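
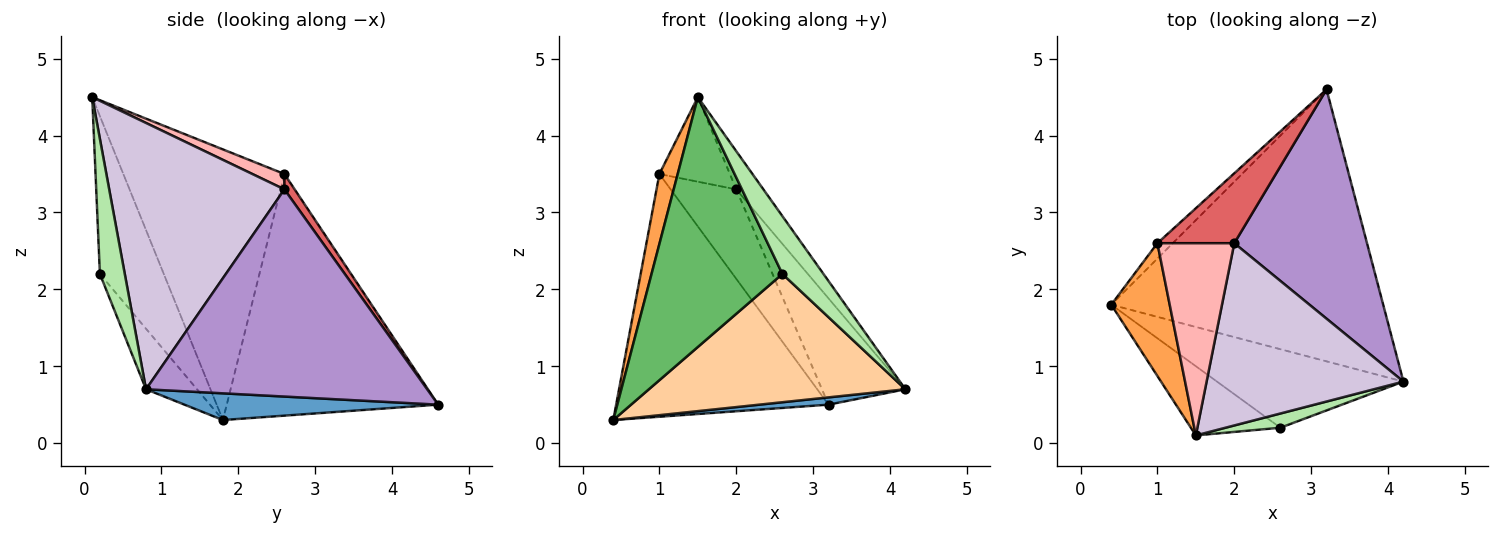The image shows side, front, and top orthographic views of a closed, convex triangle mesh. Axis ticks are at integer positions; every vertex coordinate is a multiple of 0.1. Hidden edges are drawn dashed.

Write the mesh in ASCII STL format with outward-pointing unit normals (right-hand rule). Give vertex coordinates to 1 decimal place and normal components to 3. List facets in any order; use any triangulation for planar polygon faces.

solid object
 facet normal 0.098 -0.027 -0.995
  outer loop
   vertex 3.2 4.6 0.5
   vertex 4.2 0.8 0.7
   vertex 0.4 1.8 0.3
  endloop
 endfacet
 facet normal -0.705 0.708 -0.045
  outer loop
   vertex 1.0 2.6 3.5
   vertex 3.2 4.6 0.5
   vertex 0.4 1.8 0.3
  endloop
 endfacet
 facet normal -0.972 -0.110 0.210
  outer loop
   vertex 1.0 2.6 3.5
   vertex 0.4 1.8 0.3
   vertex 1.5 0.1 4.5
  endloop
 endfacet
 facet normal -0.167 -0.841 -0.515
  outer loop
   vertex 2.6 0.2 2.2
   vertex 0.4 1.8 0.3
   vertex 4.2 0.8 0.7
  endloop
 endfacet
 facet normal -0.426 -0.872 -0.241
  outer loop
   vertex 2.6 0.2 2.2
   vertex 1.5 0.1 4.5
   vertex 0.4 1.8 0.3
  endloop
 endfacet
 facet normal 0.507 -0.837 0.206
  outer loop
   vertex 2.6 0.2 2.2
   vertex 4.2 0.8 0.7
   vertex 1.5 0.1 4.5
  endloop
 endfacet
 facet normal 0.122 0.782 0.611
  outer loop
   vertex 2.0 2.6 3.3
   vertex 3.2 4.6 0.5
   vertex 1.0 2.6 3.5
  endloop
 endfacet
 facet normal 0.180 0.396 0.900
  outer loop
   vertex 2.0 2.6 3.3
   vertex 1.0 2.6 3.5
   vertex 1.5 0.1 4.5
  endloop
 endfacet
 facet normal 0.817 0.243 0.523
  outer loop
   vertex 2.0 2.6 3.3
   vertex 4.2 0.8 0.7
   vertex 3.2 4.6 0.5
  endloop
 endfacet
 facet normal 0.798 0.123 0.590
  outer loop
   vertex 2.0 2.6 3.3
   vertex 1.5 0.1 4.5
   vertex 4.2 0.8 0.7
  endloop
 endfacet
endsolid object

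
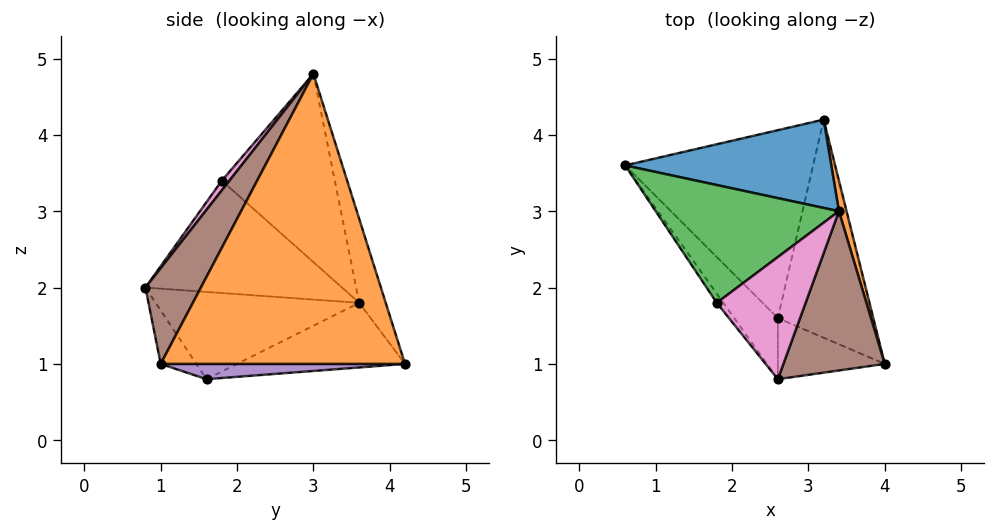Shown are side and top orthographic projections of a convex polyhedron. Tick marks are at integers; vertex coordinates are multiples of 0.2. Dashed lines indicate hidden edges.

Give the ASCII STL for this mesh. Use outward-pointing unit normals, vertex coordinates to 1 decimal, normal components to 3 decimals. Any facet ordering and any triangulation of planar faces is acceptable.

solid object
 facet normal -0.124 0.944 0.305
  outer loop
   vertex 3.4 3.0 4.8
   vertex 3.2 4.2 1.0
   vertex 0.6 3.6 1.8
  endloop
 endfacet
 facet normal 0.970 0.242 0.026
  outer loop
   vertex 3.4 3.0 4.8
   vertex 4.0 1.0 1.0
   vertex 3.2 4.2 1.0
  endloop
 endfacet
 facet normal -0.710 0.141 0.690
  outer loop
   vertex 1.8 1.8 3.4
   vertex 3.4 3.0 4.8
   vertex 0.6 3.6 1.8
  endloop
 endfacet
 facet normal -0.322 0.146 -0.936
  outer loop
   vertex 2.6 1.6 0.8
   vertex 0.6 3.6 1.8
   vertex 3.2 4.2 1.0
  endloop
 endfacet
 facet normal 0.158 0.039 -0.987
  outer loop
   vertex 2.6 1.6 0.8
   vertex 3.2 4.2 1.0
   vertex 4.0 1.0 1.0
  endloop
 endfacet
 facet normal 0.445 -0.761 0.471
  outer loop
   vertex 2.6 0.8 2.0
   vertex 4.0 1.0 1.0
   vertex 3.4 3.0 4.8
  endloop
 endfacet
 facet normal 0.066 -0.794 0.605
  outer loop
   vertex 2.6 0.8 2.0
   vertex 3.4 3.0 4.8
   vertex 1.8 1.8 3.4
  endloop
 endfacet
 facet normal -0.267 -0.802 -0.535
  outer loop
   vertex 2.6 0.8 2.0
   vertex 2.6 1.6 0.8
   vertex 4.0 1.0 1.0
  endloop
 endfacet
 facet normal -0.811 -0.583 -0.047
  outer loop
   vertex 2.6 0.8 2.0
   vertex 1.8 1.8 3.4
   vertex 0.6 3.6 1.8
  endloop
 endfacet
 facet normal -0.743 -0.557 -0.371
  outer loop
   vertex 2.6 0.8 2.0
   vertex 0.6 3.6 1.8
   vertex 2.6 1.6 0.8
  endloop
 endfacet
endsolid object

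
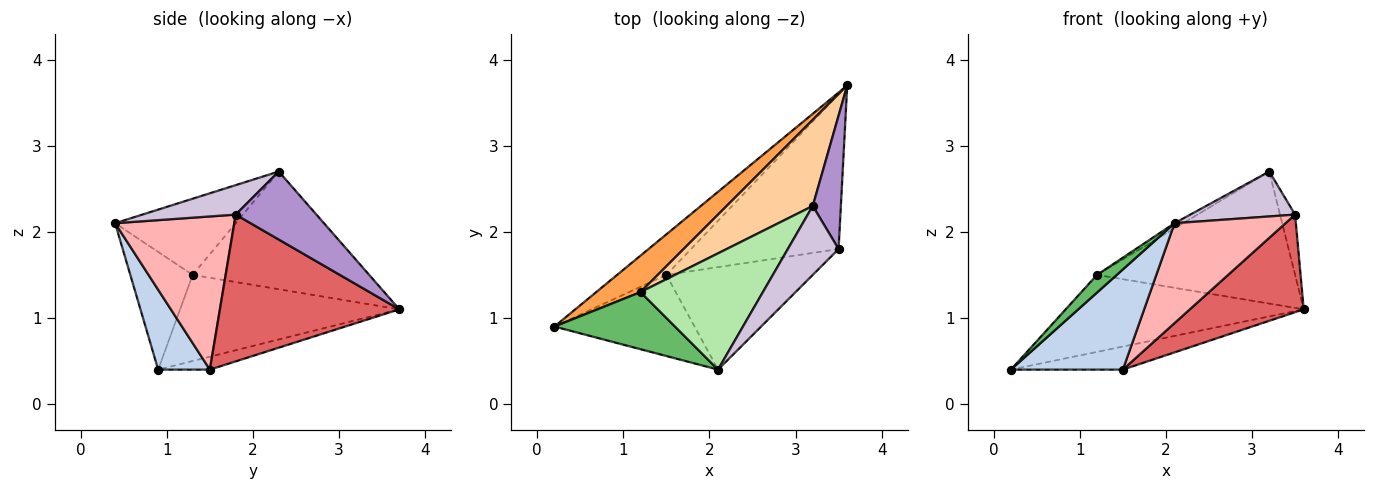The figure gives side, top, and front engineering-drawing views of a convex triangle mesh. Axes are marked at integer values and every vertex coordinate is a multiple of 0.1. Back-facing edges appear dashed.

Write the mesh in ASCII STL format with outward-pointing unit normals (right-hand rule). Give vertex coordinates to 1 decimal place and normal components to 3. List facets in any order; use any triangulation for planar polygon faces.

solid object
 facet normal -0.222 0.482 -0.847
  outer loop
   vertex 1.5 1.5 0.4
   vertex 0.2 0.9 0.4
   vertex 3.6 3.7 1.1
  endloop
 endfacet
 facet normal 0.338 -0.731 -0.592
  outer loop
   vertex 1.5 1.5 0.4
   vertex 2.1 0.4 2.1
   vertex 0.2 0.9 0.4
  endloop
 endfacet
 facet normal -0.640 0.695 0.329
  outer loop
   vertex 1.2 1.3 1.5
   vertex 3.6 3.7 1.1
   vertex 0.2 0.9 0.4
  endloop
 endfacet
 facet normal -0.598 0.671 0.438
  outer loop
   vertex 1.2 1.3 1.5
   vertex 3.2 2.3 2.7
   vertex 3.6 3.7 1.1
  endloop
 endfacet
 facet normal -0.682 -0.216 0.699
  outer loop
   vertex 1.2 1.3 1.5
   vertex 0.2 0.9 0.4
   vertex 2.1 0.4 2.1
  endloop
 endfacet
 facet normal -0.528 0.038 0.848
  outer loop
   vertex 1.2 1.3 1.5
   vertex 2.1 0.4 2.1
   vertex 3.2 2.3 2.7
  endloop
 endfacet
 facet normal 0.644 -0.409 -0.647
  outer loop
   vertex 3.5 1.8 2.2
   vertex 1.5 1.5 0.4
   vertex 3.6 3.7 1.1
  endloop
 endfacet
 facet normal 0.600 -0.559 -0.573
  outer loop
   vertex 3.5 1.8 2.2
   vertex 2.1 0.4 2.1
   vertex 1.5 1.5 0.4
  endloop
 endfacet
 facet normal 0.911 0.170 0.376
  outer loop
   vertex 3.5 1.8 2.2
   vertex 3.6 3.7 1.1
   vertex 3.2 2.3 2.7
  endloop
 endfacet
 facet normal 0.437 -0.491 0.753
  outer loop
   vertex 3.5 1.8 2.2
   vertex 3.2 2.3 2.7
   vertex 2.1 0.4 2.1
  endloop
 endfacet
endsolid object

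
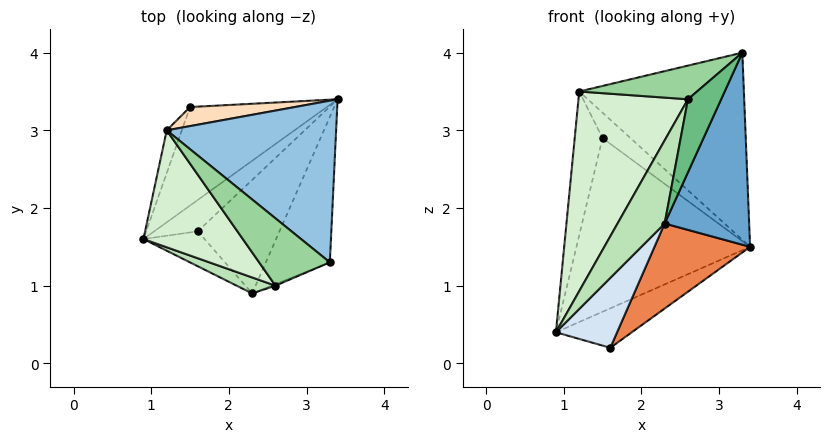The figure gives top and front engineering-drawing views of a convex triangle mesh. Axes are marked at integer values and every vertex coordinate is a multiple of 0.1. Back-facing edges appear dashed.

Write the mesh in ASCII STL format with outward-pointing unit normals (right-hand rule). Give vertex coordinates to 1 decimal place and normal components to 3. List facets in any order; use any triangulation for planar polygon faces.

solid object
 facet normal 0.855 -0.414 -0.313
  outer loop
   vertex 2.3 0.9 1.8
   vertex 3.4 3.4 1.5
   vertex 3.3 1.3 4.0
  endloop
 endfacet
 facet normal 0.416 0.688 0.595
  outer loop
   vertex 1.2 3.0 3.5
   vertex 3.3 1.3 4.0
   vertex 3.4 3.4 1.5
  endloop
 endfacet
 facet normal -0.278 0.752 -0.598
  outer loop
   vertex 1.6 1.7 0.2
   vertex 0.9 1.6 0.4
   vertex 3.4 3.4 1.5
  endloop
 endfacet
 facet normal 0.000 -0.894 -0.447
  outer loop
   vertex 1.6 1.7 0.2
   vertex 2.3 0.9 1.8
   vertex 0.9 1.6 0.4
  endloop
 endfacet
 facet normal 0.753 -0.395 -0.527
  outer loop
   vertex 1.6 1.7 0.2
   vertex 3.4 3.4 1.5
   vertex 2.3 0.9 1.8
  endloop
 endfacet
 facet normal -0.379 0.805 -0.457
  outer loop
   vertex 1.5 3.3 2.9
   vertex 3.4 3.4 1.5
   vertex 0.9 1.6 0.4
  endloop
 endfacet
 facet normal -0.837 0.525 -0.156
  outer loop
   vertex 1.5 3.3 2.9
   vertex 0.9 1.6 0.4
   vertex 1.2 3.0 3.5
  endloop
 endfacet
 facet normal 0.371 0.743 0.557
  outer loop
   vertex 1.5 3.3 2.9
   vertex 1.2 3.0 3.5
   vertex 3.4 3.4 1.5
  endloop
 endfacet
 facet normal 0.408 -0.913 -0.019
  outer loop
   vertex 2.6 1.0 3.4
   vertex 2.3 0.9 1.8
   vertex 3.3 1.3 4.0
  endloop
 endfacet
 facet normal -0.498 -0.388 0.775
  outer loop
   vertex 2.6 1.0 3.4
   vertex 3.3 1.3 4.0
   vertex 1.2 3.0 3.5
  endloop
 endfacet
 facet normal -0.562 -0.812 0.156
  outer loop
   vertex 2.6 1.0 3.4
   vertex 0.9 1.6 0.4
   vertex 2.3 0.9 1.8
  endloop
 endfacet
 facet normal -0.767 -0.553 0.324
  outer loop
   vertex 2.6 1.0 3.4
   vertex 1.2 3.0 3.5
   vertex 0.9 1.6 0.4
  endloop
 endfacet
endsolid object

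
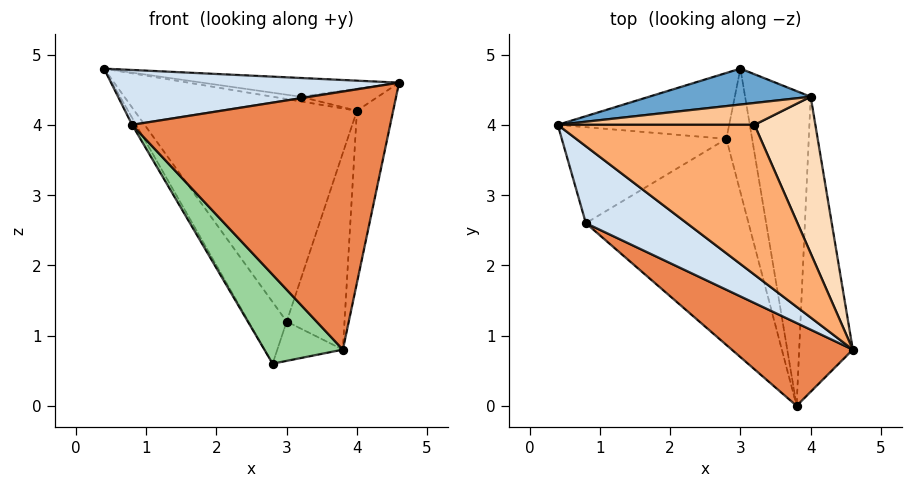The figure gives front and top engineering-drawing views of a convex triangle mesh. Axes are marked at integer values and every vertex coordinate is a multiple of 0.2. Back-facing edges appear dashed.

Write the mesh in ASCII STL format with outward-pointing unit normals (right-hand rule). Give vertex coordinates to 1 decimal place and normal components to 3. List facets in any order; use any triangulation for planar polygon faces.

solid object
 facet normal -0.083 0.984 0.159
  outer loop
   vertex 4.0 4.4 4.2
   vertex 3.0 4.8 1.2
   vertex 0.4 4.0 4.8
  endloop
 endfacet
 facet normal 0.964 0.135 -0.231
  outer loop
   vertex 4.0 4.4 4.2
   vertex 4.6 0.8 4.6
   vertex 3.8 0.0 0.8
  endloop
 endfacet
 facet normal 0.940 0.181 -0.289
  outer loop
   vertex 4.0 4.4 4.2
   vertex 3.8 0.0 0.8
   vertex 3.0 4.8 1.2
  endloop
 endfacet
 facet normal -0.374 -0.538 0.755
  outer loop
   vertex 0.8 2.6 4.0
   vertex 4.6 0.8 4.6
   vertex 0.4 4.0 4.8
  endloop
 endfacet
 facet normal -0.447 -0.852 0.273
  outer loop
   vertex 0.8 2.6 4.0
   vertex 3.8 0.0 0.8
   vertex 4.6 0.8 4.6
  endloop
 endfacet
 facet normal 0.140 0.123 0.982
  outer loop
   vertex 3.2 4.0 4.4
   vertex 0.4 4.0 4.8
   vertex 4.6 0.8 4.6
  endloop
 endfacet
 facet normal 0.138 0.208 0.968
  outer loop
   vertex 3.2 4.0 4.4
   vertex 4.0 4.4 4.2
   vertex 0.4 4.0 4.8
  endloop
 endfacet
 facet normal 0.175 0.137 0.975
  outer loop
   vertex 3.2 4.0 4.4
   vertex 4.6 0.8 4.6
   vertex 4.0 4.4 4.2
  endloop
 endfacet
 facet normal 0.802 0.181 -0.569
  outer loop
   vertex 2.8 3.8 0.6
   vertex 3.0 4.8 1.2
   vertex 3.8 0.0 0.8
  endloop
 endfacet
 facet normal -0.798 -0.239 -0.554
  outer loop
   vertex 2.8 3.8 0.6
   vertex 3.8 0.0 0.8
   vertex 0.8 2.6 4.0
  endloop
 endfacet
 facet normal -0.774 0.432 -0.463
  outer loop
   vertex 2.8 3.8 0.6
   vertex 0.4 4.0 4.8
   vertex 3.0 4.8 1.2
  endloop
 endfacet
 facet normal -0.867 0.036 -0.497
  outer loop
   vertex 2.8 3.8 0.6
   vertex 0.8 2.6 4.0
   vertex 0.4 4.0 4.8
  endloop
 endfacet
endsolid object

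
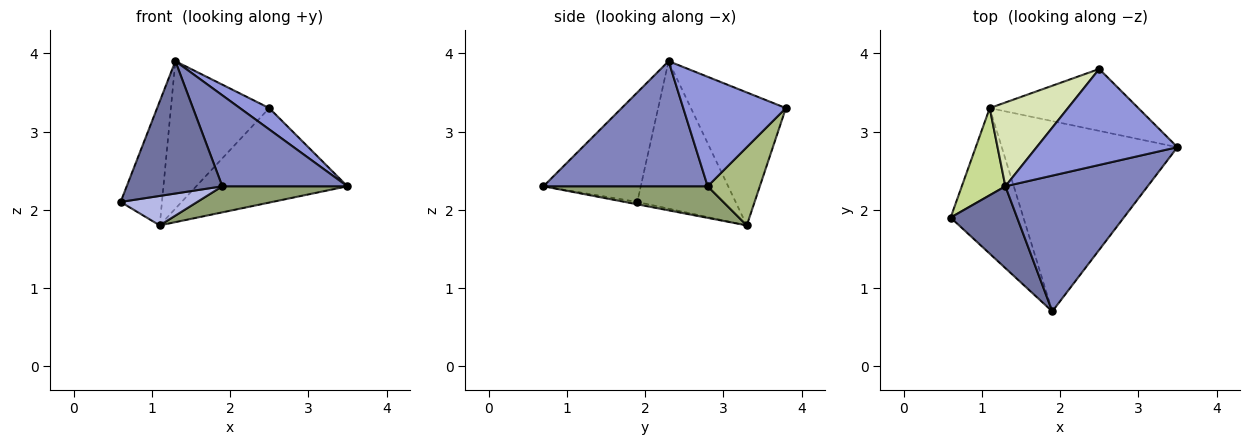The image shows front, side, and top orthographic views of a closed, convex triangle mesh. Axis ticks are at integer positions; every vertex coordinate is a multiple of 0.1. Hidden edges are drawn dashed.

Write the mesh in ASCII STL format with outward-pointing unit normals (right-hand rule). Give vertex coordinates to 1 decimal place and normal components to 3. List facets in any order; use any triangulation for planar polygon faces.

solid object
 facet normal -0.655 -0.643 0.397
  outer loop
   vertex 1.3 2.3 3.9
   vertex 0.6 1.9 2.1
   vertex 1.9 0.7 2.3
  endloop
 endfacet
 facet normal 0.590 -0.449 0.671
  outer loop
   vertex 1.3 2.3 3.9
   vertex 1.9 0.7 2.3
   vertex 3.5 2.8 2.3
  endloop
 endfacet
 facet normal 0.605 -0.173 0.777
  outer loop
   vertex 2.5 3.8 3.3
   vertex 1.3 2.3 3.9
   vertex 3.5 2.8 2.3
  endloop
 endfacet
 facet normal -0.032 -0.198 -0.980
  outer loop
   vertex 1.1 3.3 1.8
   vertex 1.9 0.7 2.3
   vertex 0.6 1.9 2.1
  endloop
 endfacet
 facet normal 0.175 -0.134 -0.975
  outer loop
   vertex 1.1 3.3 1.8
   vertex 3.5 2.8 2.3
   vertex 1.9 0.7 2.3
  endloop
 endfacet
 facet normal 0.277 0.804 -0.527
  outer loop
   vertex 1.1 3.3 1.8
   vertex 2.5 3.8 3.3
   vertex 3.5 2.8 2.3
  endloop
 endfacet
 facet normal -0.889 0.374 0.263
  outer loop
   vertex 1.1 3.3 1.8
   vertex 0.6 1.9 2.1
   vertex 1.3 2.3 3.9
  endloop
 endfacet
 facet normal -0.643 0.666 0.378
  outer loop
   vertex 1.1 3.3 1.8
   vertex 1.3 2.3 3.9
   vertex 2.5 3.8 3.3
  endloop
 endfacet
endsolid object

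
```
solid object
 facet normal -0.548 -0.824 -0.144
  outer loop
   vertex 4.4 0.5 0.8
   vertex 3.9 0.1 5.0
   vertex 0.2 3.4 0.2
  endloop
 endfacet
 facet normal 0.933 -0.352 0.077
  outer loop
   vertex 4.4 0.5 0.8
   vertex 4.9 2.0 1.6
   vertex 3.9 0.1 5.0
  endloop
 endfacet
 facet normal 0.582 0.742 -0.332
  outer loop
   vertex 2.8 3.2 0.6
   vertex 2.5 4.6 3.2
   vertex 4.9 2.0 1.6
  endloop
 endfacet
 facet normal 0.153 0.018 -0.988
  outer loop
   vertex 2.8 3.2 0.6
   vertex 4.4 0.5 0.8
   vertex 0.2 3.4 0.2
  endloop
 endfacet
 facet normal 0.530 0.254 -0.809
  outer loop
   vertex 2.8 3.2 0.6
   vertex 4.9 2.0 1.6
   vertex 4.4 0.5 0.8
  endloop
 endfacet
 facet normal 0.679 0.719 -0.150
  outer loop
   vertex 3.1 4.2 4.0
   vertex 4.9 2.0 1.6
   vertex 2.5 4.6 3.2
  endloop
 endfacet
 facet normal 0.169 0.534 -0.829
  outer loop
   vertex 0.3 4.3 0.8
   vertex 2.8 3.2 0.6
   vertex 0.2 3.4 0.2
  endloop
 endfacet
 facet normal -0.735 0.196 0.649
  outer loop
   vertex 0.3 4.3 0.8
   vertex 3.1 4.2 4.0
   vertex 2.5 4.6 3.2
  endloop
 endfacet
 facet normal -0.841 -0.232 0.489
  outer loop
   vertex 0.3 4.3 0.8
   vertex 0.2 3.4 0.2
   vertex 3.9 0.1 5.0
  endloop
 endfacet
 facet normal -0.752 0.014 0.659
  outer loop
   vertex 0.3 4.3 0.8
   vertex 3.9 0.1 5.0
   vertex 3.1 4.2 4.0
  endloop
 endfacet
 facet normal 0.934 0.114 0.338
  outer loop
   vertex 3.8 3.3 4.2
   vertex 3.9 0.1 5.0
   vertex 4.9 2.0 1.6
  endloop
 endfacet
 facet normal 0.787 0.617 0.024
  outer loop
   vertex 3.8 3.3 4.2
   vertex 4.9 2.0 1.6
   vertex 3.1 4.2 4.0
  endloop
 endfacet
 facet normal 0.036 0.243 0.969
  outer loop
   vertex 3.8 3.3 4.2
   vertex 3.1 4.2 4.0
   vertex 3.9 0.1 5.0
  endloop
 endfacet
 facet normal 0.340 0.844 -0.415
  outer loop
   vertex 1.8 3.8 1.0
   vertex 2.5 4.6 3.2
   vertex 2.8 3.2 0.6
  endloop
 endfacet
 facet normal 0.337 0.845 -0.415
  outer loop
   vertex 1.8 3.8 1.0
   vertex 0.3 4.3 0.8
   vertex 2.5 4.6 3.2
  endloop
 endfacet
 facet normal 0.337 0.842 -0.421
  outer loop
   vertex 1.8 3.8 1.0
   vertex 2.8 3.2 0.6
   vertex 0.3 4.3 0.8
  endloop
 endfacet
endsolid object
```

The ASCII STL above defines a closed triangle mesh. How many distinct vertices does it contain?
10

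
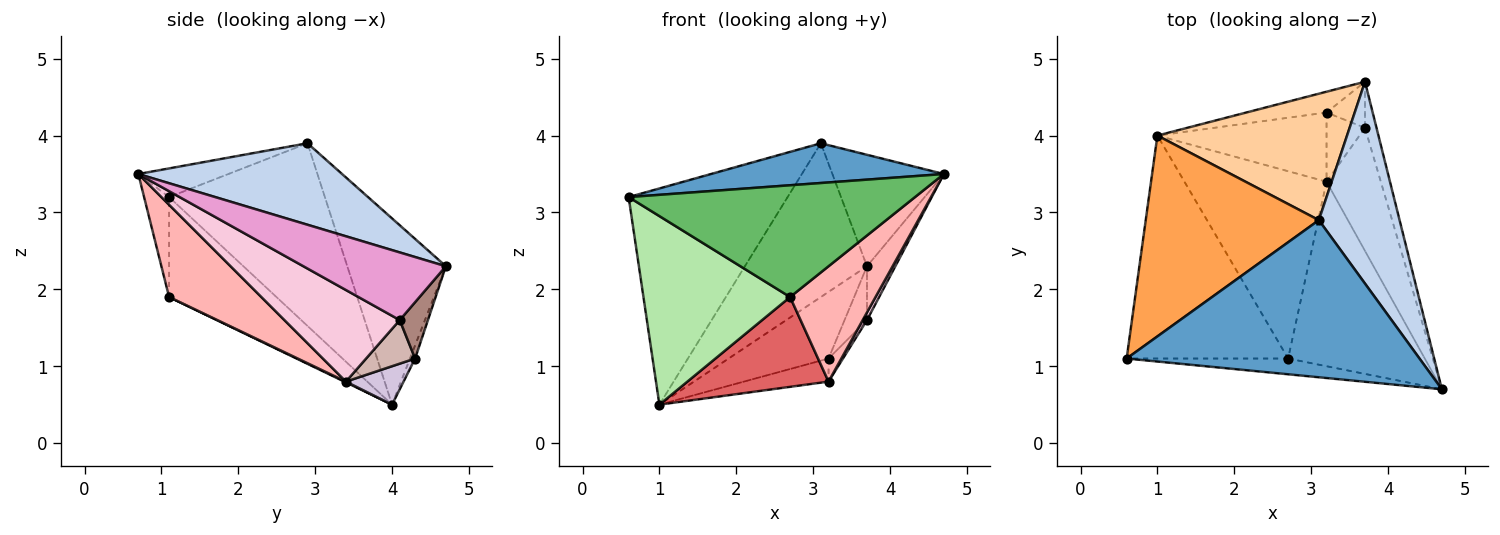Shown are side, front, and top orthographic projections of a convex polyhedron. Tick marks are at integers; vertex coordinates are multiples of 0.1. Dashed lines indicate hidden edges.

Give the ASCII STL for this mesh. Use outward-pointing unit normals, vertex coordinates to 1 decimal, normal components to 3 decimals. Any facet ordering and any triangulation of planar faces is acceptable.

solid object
 facet normal -0.094 -0.244 0.965
  outer loop
   vertex 3.1 2.9 3.9
   vertex 0.6 1.1 3.2
   vertex 4.7 0.7 3.5
  endloop
 endfacet
 facet normal 0.662 0.362 0.656
  outer loop
   vertex 3.1 2.9 3.9
   vertex 4.7 0.7 3.5
   vertex 3.7 4.7 2.3
  endloop
 endfacet
 facet normal -0.583 0.595 0.553
  outer loop
   vertex 3.1 2.9 3.9
   vertex 1.0 4.0 0.5
   vertex 0.6 1.1 3.2
  endloop
 endfacet
 facet normal -0.529 0.655 0.539
  outer loop
   vertex 3.1 2.9 3.9
   vertex 3.7 4.7 2.3
   vertex 1.0 4.0 0.5
  endloop
 endfacet
 facet normal -0.086 -0.987 -0.139
  outer loop
   vertex 2.7 1.1 1.9
   vertex 4.7 0.7 3.5
   vertex 0.6 1.1 3.2
  endloop
 endfacet
 facet normal -0.427 -0.584 -0.690
  outer loop
   vertex 2.7 1.1 1.9
   vertex 0.6 1.1 3.2
   vertex 1.0 4.0 0.5
  endloop
 endfacet
 facet normal 0.005 -0.432 -0.902
  outer loop
   vertex 3.2 3.4 0.8
   vertex 2.7 1.1 1.9
   vertex 1.0 4.0 0.5
  endloop
 endfacet
 facet normal 0.497 -0.460 -0.736
  outer loop
   vertex 3.2 3.4 0.8
   vertex 4.7 0.7 3.5
   vertex 2.7 1.1 1.9
  endloop
 endfacet
 facet normal -0.049 0.953 -0.297
  outer loop
   vertex 3.2 4.3 1.1
   vertex 1.0 4.0 0.5
   vertex 3.7 4.7 2.3
  endloop
 endfacet
 facet normal 0.211 0.309 -0.927
  outer loop
   vertex 3.2 4.3 1.1
   vertex 3.2 3.4 0.8
   vertex 1.0 4.0 0.5
  endloop
 endfacet
 facet normal 0.690 0.549 -0.471
  outer loop
   vertex 3.7 4.1 1.6
   vertex 3.2 4.3 1.1
   vertex 3.7 4.7 2.3
  endloop
 endfacet
 facet normal 0.732 0.215 -0.646
  outer loop
   vertex 3.7 4.1 1.6
   vertex 3.2 3.4 0.8
   vertex 3.2 4.3 1.1
  endloop
 endfacet
 facet normal 0.967 0.192 -0.165
  outer loop
   vertex 3.7 4.1 1.6
   vertex 3.7 4.7 2.3
   vertex 4.7 0.7 3.5
  endloop
 endfacet
 facet normal 0.860 -0.032 -0.510
  outer loop
   vertex 3.7 4.1 1.6
   vertex 4.7 0.7 3.5
   vertex 3.2 3.4 0.8
  endloop
 endfacet
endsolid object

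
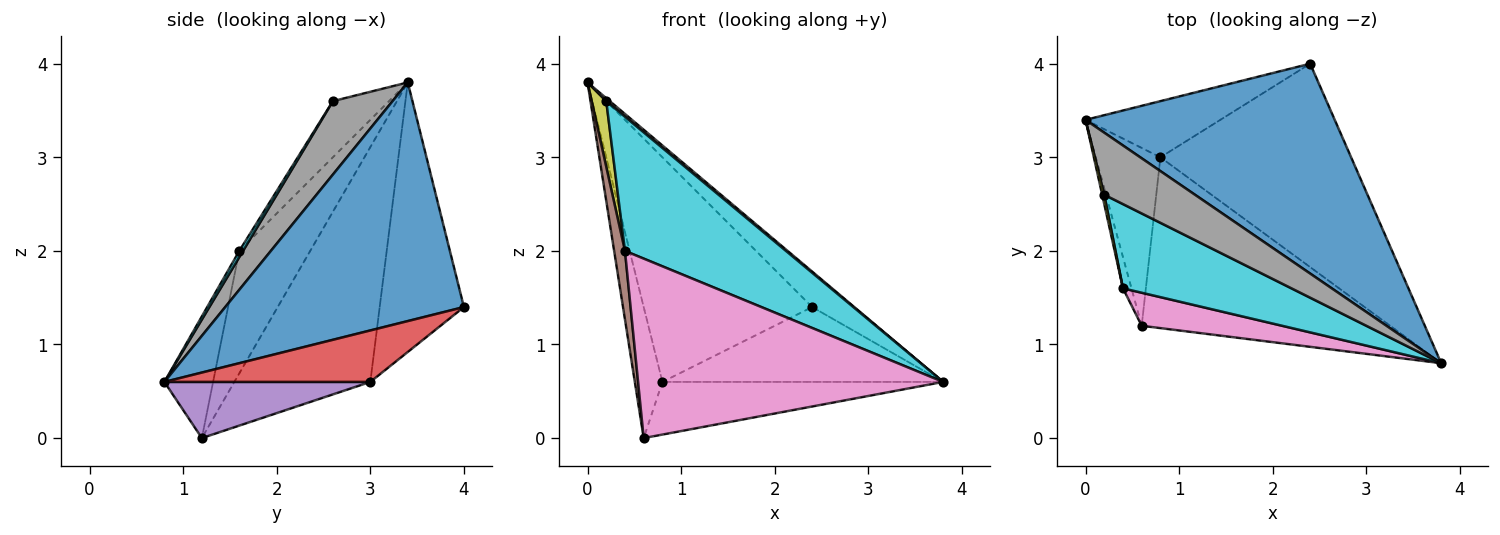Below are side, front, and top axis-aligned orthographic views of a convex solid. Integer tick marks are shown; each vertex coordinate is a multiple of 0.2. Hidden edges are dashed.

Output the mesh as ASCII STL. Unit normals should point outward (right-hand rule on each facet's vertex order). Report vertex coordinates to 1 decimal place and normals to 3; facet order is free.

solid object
 facet normal 0.687 0.121 0.717
  outer loop
   vertex 2.4 4.0 1.4
   vertex 0.0 3.4 3.8
   vertex 3.8 0.8 0.6
  endloop
 endfacet
 facet normal -0.436 0.873 -0.218
  outer loop
   vertex 0.8 3.0 0.6
   vertex 0.0 3.4 3.8
   vertex 2.4 4.0 1.4
  endloop
 endfacet
 facet normal -0.946 0.192 -0.261
  outer loop
   vertex 0.8 3.0 0.6
   vertex 0.6 1.2 0.0
   vertex 0.0 3.4 3.8
  endloop
 endfacet
 facet normal 0.246 0.335 -0.910
  outer loop
   vertex 0.8 3.0 0.6
   vertex 2.4 4.0 1.4
   vertex 3.8 0.8 0.6
  endloop
 endfacet
 facet normal 0.211 0.288 -0.934
  outer loop
   vertex 0.8 3.0 0.6
   vertex 3.8 0.8 0.6
   vertex 0.6 1.2 0.0
  endloop
 endfacet
 facet normal -0.986 -0.151 -0.068
  outer loop
   vertex 0.4 1.6 2.0
   vertex 0.0 3.4 3.8
   vertex 0.6 1.2 0.0
  endloop
 endfacet
 facet normal -0.155 -0.972 0.179
  outer loop
   vertex 0.4 1.6 2.0
   vertex 0.6 1.2 0.0
   vertex 3.8 0.8 0.6
  endloop
 endfacet
 facet normal 0.629 -0.037 0.777
  outer loop
   vertex 0.2 2.6 3.6
   vertex 3.8 0.8 0.6
   vertex 0.0 3.4 3.8
  endloop
 endfacet
 facet normal -0.967 -0.251 0.036
  outer loop
   vertex 0.2 2.6 3.6
   vertex 0.0 3.4 3.8
   vertex 0.4 1.6 2.0
  endloop
 endfacet
 facet normal 0.020 -0.847 0.532
  outer loop
   vertex 0.2 2.6 3.6
   vertex 0.4 1.6 2.0
   vertex 3.8 0.8 0.6
  endloop
 endfacet
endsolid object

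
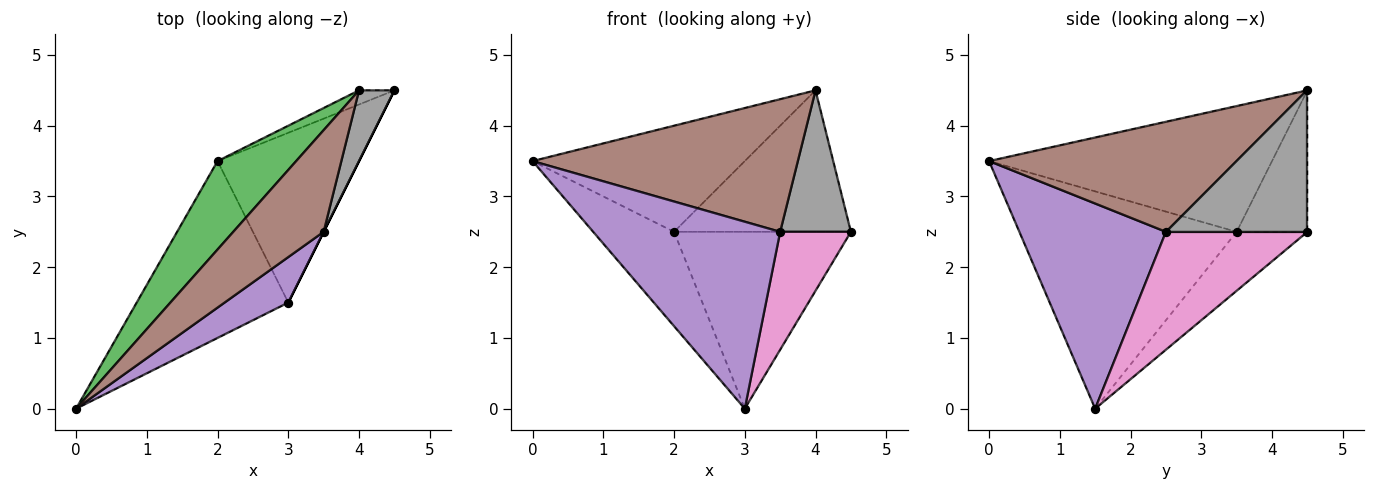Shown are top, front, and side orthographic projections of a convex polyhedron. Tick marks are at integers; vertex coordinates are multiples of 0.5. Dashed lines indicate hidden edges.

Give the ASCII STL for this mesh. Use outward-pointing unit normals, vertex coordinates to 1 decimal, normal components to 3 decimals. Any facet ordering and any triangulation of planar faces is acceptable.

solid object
 facet normal -0.784 0.292 -0.547
  outer loop
   vertex 2.0 3.5 2.5
   vertex 3.0 1.5 0.0
   vertex 0.0 0.0 3.5
  endloop
 endfacet
 facet normal -0.277 0.693 -0.665
  outer loop
   vertex 2.0 3.5 2.5
   vertex 4.5 4.5 2.5
   vertex 3.0 1.5 0.0
  endloop
 endfacet
 facet normal -0.716 0.537 0.447
  outer loop
   vertex 2.0 3.5 2.5
   vertex 0.0 0.0 3.5
   vertex 4.0 4.5 4.5
  endloop
 endfacet
 facet normal -0.370 0.925 -0.092
  outer loop
   vertex 2.0 3.5 2.5
   vertex 4.0 4.5 4.5
   vertex 4.5 4.5 2.5
  endloop
 endfacet
 facet normal 0.606 -0.773 0.188
  outer loop
   vertex 3.5 2.5 2.5
   vertex 0.0 0.0 3.5
   vertex 3.0 1.5 0.0
  endloop
 endfacet
 facet normal 0.595 -0.638 0.489
  outer loop
   vertex 3.5 2.5 2.5
   vertex 4.0 4.5 4.5
   vertex 0.0 0.0 3.5
  endloop
 endfacet
 facet normal 0.894 -0.447 0.000
  outer loop
   vertex 3.5 2.5 2.5
   vertex 3.0 1.5 0.0
   vertex 4.5 4.5 2.5
  endloop
 endfacet
 facet normal 0.873 -0.436 0.218
  outer loop
   vertex 3.5 2.5 2.5
   vertex 4.5 4.5 2.5
   vertex 4.0 4.5 4.5
  endloop
 endfacet
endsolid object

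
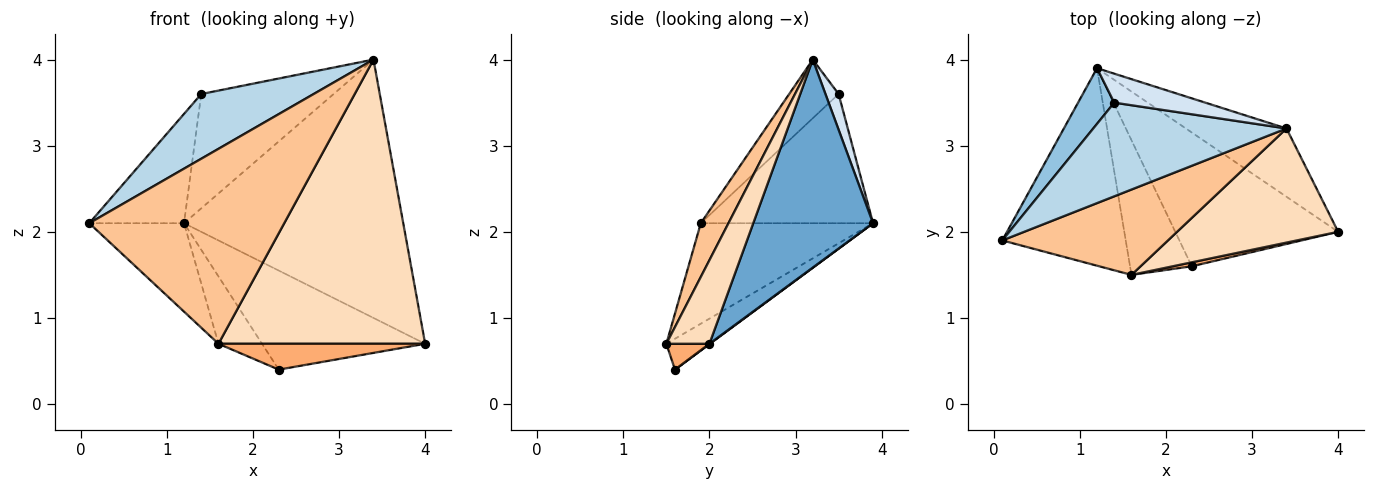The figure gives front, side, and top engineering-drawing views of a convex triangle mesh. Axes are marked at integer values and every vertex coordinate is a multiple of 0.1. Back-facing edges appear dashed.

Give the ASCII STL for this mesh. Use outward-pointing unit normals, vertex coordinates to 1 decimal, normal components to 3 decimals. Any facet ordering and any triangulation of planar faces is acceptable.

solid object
 facet normal 0.467 0.855 -0.226
  outer loop
   vertex 3.4 3.2 4.0
   vertex 4.0 2.0 0.7
   vertex 1.2 3.9 2.1
  endloop
 endfacet
 facet normal -0.851 0.468 0.238
  outer loop
   vertex 1.4 3.5 3.6
   vertex 1.2 3.9 2.1
   vertex 0.1 1.9 2.1
  endloop
 endfacet
 facet normal -0.242 -0.551 0.798
  outer loop
   vertex 1.4 3.5 3.6
   vertex 0.1 1.9 2.1
   vertex 3.4 3.2 4.0
  endloop
 endfacet
 facet normal 0.096 0.965 0.245
  outer loop
   vertex 1.4 3.5 3.6
   vertex 3.4 3.2 4.0
   vertex 1.2 3.9 2.1
  endloop
 endfacet
 facet normal 0.002 0.595 -0.804
  outer loop
   vertex 2.3 1.6 0.4
   vertex 1.2 3.9 2.1
   vertex 4.0 2.0 0.7
  endloop
 endfacet
 facet normal 0.202 -0.968 0.148
  outer loop
   vertex 1.6 1.5 0.7
   vertex 2.3 1.6 0.4
   vertex 4.0 2.0 0.7
  endloop
 endfacet
 facet normal 0.129 -0.908 0.398
  outer loop
   vertex 1.6 1.5 0.7
   vertex 3.4 3.2 4.0
   vertex 0.1 1.9 2.1
  endloop
 endfacet
 facet normal 0.190 -0.911 0.366
  outer loop
   vertex 1.6 1.5 0.7
   vertex 4.0 2.0 0.7
   vertex 3.4 3.2 4.0
  endloop
 endfacet
 facet normal -0.596 0.328 -0.733
  outer loop
   vertex 1.6 1.5 0.7
   vertex 0.1 1.9 2.1
   vertex 1.2 3.9 2.1
  endloop
 endfacet
 facet normal -0.408 0.408 -0.816
  outer loop
   vertex 1.6 1.5 0.7
   vertex 1.2 3.9 2.1
   vertex 2.3 1.6 0.4
  endloop
 endfacet
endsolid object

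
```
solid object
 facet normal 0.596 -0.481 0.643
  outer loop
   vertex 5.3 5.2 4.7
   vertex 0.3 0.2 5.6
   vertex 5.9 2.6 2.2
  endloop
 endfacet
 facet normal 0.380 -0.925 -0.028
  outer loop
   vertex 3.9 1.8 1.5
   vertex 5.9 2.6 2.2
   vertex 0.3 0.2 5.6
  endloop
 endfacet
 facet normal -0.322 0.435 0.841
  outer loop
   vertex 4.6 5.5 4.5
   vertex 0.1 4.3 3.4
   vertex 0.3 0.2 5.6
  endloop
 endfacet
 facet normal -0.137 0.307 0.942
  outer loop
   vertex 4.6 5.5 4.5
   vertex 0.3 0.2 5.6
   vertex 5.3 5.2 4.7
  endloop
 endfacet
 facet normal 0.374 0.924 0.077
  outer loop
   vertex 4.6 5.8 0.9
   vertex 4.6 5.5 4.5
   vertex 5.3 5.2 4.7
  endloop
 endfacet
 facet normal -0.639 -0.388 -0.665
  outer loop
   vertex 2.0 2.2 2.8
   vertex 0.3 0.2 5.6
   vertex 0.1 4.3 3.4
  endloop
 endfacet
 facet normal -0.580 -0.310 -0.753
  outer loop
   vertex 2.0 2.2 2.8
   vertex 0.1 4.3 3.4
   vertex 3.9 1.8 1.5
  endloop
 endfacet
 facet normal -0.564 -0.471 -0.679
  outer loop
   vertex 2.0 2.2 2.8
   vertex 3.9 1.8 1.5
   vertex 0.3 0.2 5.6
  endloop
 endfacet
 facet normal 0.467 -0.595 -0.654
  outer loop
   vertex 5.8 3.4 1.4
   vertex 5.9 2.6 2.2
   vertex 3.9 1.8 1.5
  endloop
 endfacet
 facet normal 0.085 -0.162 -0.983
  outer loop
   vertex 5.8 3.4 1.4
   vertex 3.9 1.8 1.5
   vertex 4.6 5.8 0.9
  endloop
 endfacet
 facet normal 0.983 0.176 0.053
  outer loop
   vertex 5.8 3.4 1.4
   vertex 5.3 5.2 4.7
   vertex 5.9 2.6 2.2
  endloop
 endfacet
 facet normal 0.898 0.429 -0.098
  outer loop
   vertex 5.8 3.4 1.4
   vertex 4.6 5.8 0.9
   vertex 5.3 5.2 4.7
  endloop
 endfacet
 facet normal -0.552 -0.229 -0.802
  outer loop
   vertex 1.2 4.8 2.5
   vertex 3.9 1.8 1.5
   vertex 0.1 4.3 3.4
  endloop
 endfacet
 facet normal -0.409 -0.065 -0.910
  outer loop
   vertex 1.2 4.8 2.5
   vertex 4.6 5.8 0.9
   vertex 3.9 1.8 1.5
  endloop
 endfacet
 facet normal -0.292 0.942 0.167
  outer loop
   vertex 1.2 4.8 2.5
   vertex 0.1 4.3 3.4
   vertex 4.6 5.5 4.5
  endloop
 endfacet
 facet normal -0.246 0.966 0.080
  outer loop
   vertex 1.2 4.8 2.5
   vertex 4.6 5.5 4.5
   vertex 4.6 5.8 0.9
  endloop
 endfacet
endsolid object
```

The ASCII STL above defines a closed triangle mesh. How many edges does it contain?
24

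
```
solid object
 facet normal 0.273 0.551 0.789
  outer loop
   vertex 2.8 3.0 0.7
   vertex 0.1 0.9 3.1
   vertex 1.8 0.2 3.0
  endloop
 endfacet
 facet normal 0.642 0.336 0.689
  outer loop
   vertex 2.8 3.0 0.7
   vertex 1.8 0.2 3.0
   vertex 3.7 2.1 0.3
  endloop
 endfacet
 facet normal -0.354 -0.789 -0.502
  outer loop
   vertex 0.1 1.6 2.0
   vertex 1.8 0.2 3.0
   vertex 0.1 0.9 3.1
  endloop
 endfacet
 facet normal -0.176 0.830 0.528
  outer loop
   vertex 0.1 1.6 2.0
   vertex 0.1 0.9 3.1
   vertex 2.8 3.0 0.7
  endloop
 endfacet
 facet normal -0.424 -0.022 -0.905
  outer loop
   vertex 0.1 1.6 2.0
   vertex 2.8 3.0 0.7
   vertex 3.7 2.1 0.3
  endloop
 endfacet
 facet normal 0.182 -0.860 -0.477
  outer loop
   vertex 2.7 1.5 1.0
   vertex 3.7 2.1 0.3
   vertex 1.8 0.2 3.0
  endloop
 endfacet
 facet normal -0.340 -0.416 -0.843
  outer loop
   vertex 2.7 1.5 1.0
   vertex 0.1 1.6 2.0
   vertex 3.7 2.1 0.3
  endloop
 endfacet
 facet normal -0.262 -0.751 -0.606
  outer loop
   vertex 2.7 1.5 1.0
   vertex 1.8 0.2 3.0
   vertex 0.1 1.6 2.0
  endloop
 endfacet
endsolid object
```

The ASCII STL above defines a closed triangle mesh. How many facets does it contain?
8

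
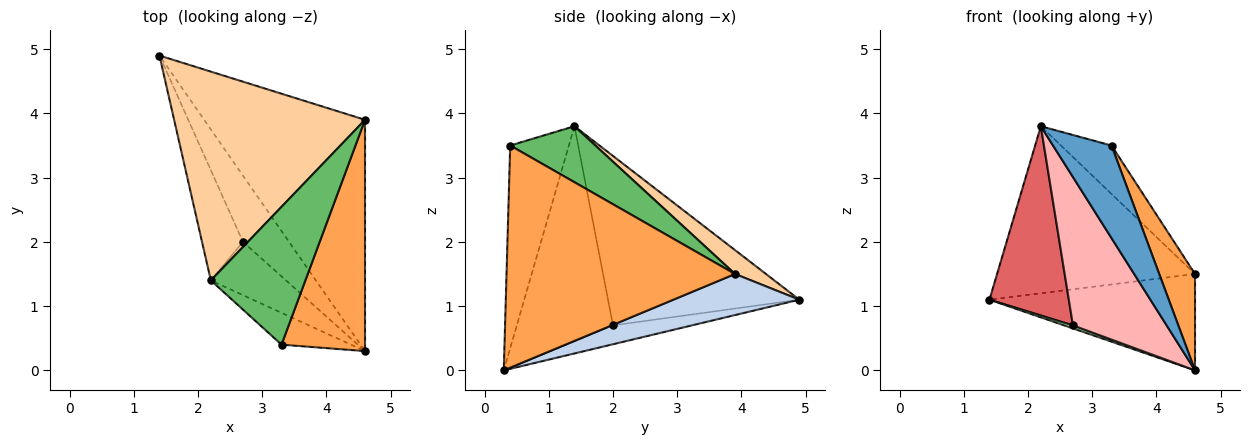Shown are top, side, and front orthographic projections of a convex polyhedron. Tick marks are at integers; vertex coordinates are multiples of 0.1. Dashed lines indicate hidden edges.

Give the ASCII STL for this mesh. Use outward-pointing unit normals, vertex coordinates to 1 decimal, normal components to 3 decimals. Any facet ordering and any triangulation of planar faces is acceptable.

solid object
 facet normal -0.688 -0.686 -0.236
  outer loop
   vertex 3.3 0.4 3.5
   vertex 2.2 1.4 3.8
   vertex 4.6 0.3 0.0
  endloop
 endfacet
 facet normal 0.229 0.374 -0.898
  outer loop
   vertex 4.6 3.9 1.5
   vertex 4.6 0.3 0.0
   vertex 1.4 4.9 1.1
  endloop
 endfacet
 facet normal 0.926 -0.145 0.348
  outer loop
   vertex 4.6 3.9 1.5
   vertex 3.3 0.4 3.5
   vertex 4.6 0.3 0.0
  endloop
 endfacet
 facet normal 0.097 0.622 0.777
  outer loop
   vertex 4.6 3.9 1.5
   vertex 1.4 4.9 1.1
   vertex 2.2 1.4 3.8
  endloop
 endfacet
 facet normal 0.488 0.289 0.824
  outer loop
   vertex 4.6 3.9 1.5
   vertex 2.2 1.4 3.8
   vertex 3.3 0.4 3.5
  endloop
 endfacet
 facet normal -0.378 -0.042 -0.925
  outer loop
   vertex 2.7 2.0 0.7
   vertex 1.4 4.9 1.1
   vertex 4.6 0.3 0.0
  endloop
 endfacet
 facet normal -0.901 -0.374 -0.218
  outer loop
   vertex 2.7 2.0 0.7
   vertex 2.2 1.4 3.8
   vertex 1.4 4.9 1.1
  endloop
 endfacet
 facet normal -0.695 -0.677 -0.243
  outer loop
   vertex 2.7 2.0 0.7
   vertex 4.6 0.3 0.0
   vertex 2.2 1.4 3.8
  endloop
 endfacet
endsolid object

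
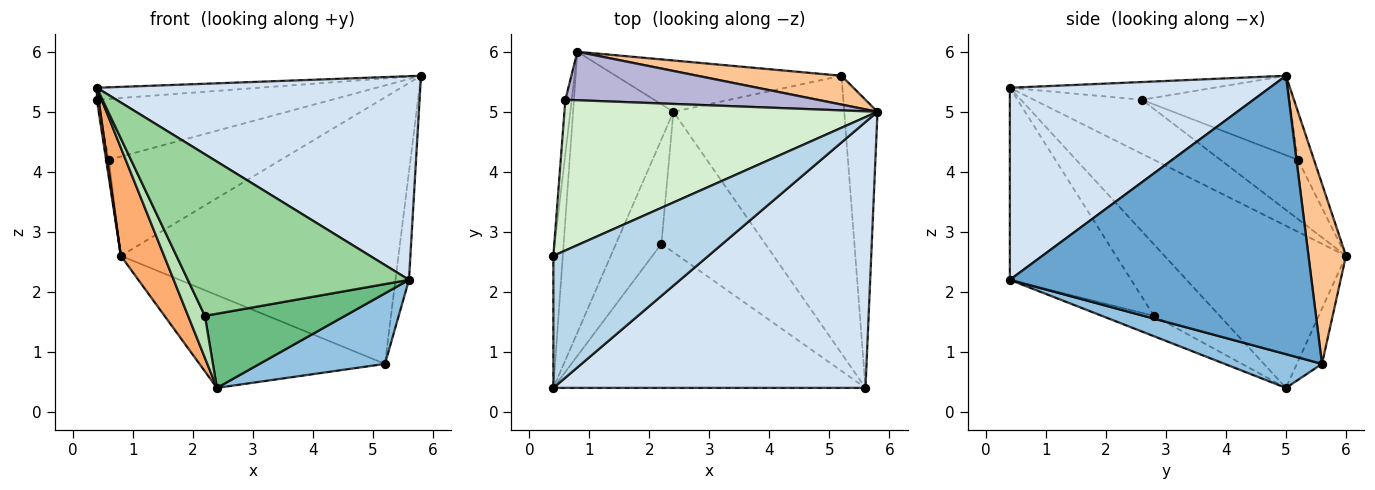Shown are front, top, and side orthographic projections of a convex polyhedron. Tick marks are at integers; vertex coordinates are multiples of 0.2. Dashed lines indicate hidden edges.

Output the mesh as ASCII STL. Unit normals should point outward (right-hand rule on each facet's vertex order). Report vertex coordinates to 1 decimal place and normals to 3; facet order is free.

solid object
 facet normal 0.992 0.044 -0.118
  outer loop
   vertex 5.2 5.6 0.8
   vertex 5.8 5.0 5.6
   vertex 5.6 0.4 2.2
  endloop
 endfacet
 facet normal 0.188 -0.242 -0.952
  outer loop
   vertex 5.2 5.6 0.8
   vertex 5.6 0.4 2.2
   vertex 2.4 5.0 0.4
  endloop
 endfacet
 facet normal -0.113 0.090 0.989
  outer loop
   vertex 0.4 0.4 5.4
   vertex 5.8 5.0 5.6
   vertex 0.4 2.6 5.2
  endloop
 endfacet
 facet normal 0.439 -0.546 0.713
  outer loop
   vertex 0.4 0.4 5.4
   vertex 5.6 0.4 2.2
   vertex 5.8 5.0 5.6
  endloop
 endfacet
 facet normal -0.985 -0.016 -0.172
  outer loop
   vertex 0.8 6.0 2.6
   vertex 0.4 0.4 5.4
   vertex 0.4 2.6 5.2
  endloop
 endfacet
 facet normal -0.833 -0.198 -0.516
  outer loop
   vertex 0.8 6.0 2.6
   vertex 2.4 5.0 0.4
   vertex 0.4 0.4 5.4
  endloop
 endfacet
 facet normal 0.133 0.985 0.107
  outer loop
   vertex 0.8 6.0 2.6
   vertex 5.8 5.0 5.6
   vertex 5.2 5.6 0.8
  endloop
 endfacet
 facet normal -0.118 0.869 -0.481
  outer loop
   vertex 0.8 6.0 2.6
   vertex 5.2 5.6 0.8
   vertex 2.4 5.0 0.4
  endloop
 endfacet
 facet normal -0.171 -0.460 -0.871
  outer loop
   vertex 2.2 2.8 1.6
   vertex 2.4 5.0 0.4
   vertex 5.6 0.4 2.2
  endloop
 endfacet
 facet normal -0.379 -0.691 -0.616
  outer loop
   vertex 2.2 2.8 1.6
   vertex 5.6 0.4 2.2
   vertex 0.4 0.4 5.4
  endloop
 endfacet
 facet normal -0.825 -0.211 -0.524
  outer loop
   vertex 2.2 2.8 1.6
   vertex 0.4 0.4 5.4
   vertex 2.4 5.0 0.4
  endloop
 endfacet
 facet normal -0.229 0.365 0.903
  outer loop
   vertex 0.6 5.2 4.2
   vertex 0.4 2.6 5.2
   vertex 5.8 5.0 5.6
  endloop
 endfacet
 facet normal -0.994 0.035 -0.106
  outer loop
   vertex 0.6 5.2 4.2
   vertex 0.8 6.0 2.6
   vertex 0.4 2.6 5.2
  endloop
 endfacet
 facet normal -0.083 0.895 0.437
  outer loop
   vertex 0.6 5.2 4.2
   vertex 5.8 5.0 5.6
   vertex 0.8 6.0 2.6
  endloop
 endfacet
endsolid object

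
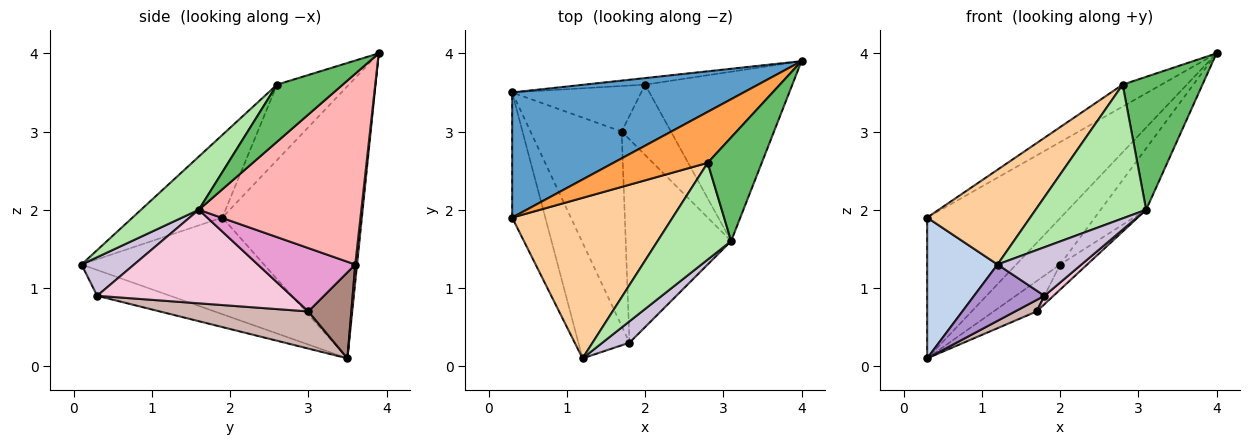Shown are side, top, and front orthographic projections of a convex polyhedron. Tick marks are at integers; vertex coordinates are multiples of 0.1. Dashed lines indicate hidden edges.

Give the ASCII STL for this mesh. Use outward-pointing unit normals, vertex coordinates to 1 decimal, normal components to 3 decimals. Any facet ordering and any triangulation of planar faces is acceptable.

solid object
 facet normal -0.616 0.589 0.524
  outer loop
   vertex 0.3 3.5 0.1
   vertex 0.3 1.9 1.9
   vertex 4.0 3.9 4.0
  endloop
 endfacet
 facet normal -0.889 -0.343 -0.305
  outer loop
   vertex 0.3 3.5 0.1
   vertex 1.2 0.1 1.3
   vertex 0.3 1.9 1.9
  endloop
 endfacet
 facet normal -0.592 0.319 0.740
  outer loop
   vertex 2.8 2.6 3.6
   vertex 4.0 3.9 4.0
   vertex 0.3 1.9 1.9
  endloop
 endfacet
 facet normal -0.405 -0.465 0.787
  outer loop
   vertex 2.8 2.6 3.6
   vertex 0.3 1.9 1.9
   vertex 1.2 0.1 1.3
  endloop
 endfacet
 facet normal 0.545 -0.661 0.516
  outer loop
   vertex 2.8 2.6 3.6
   vertex 3.1 1.6 2.0
   vertex 4.0 3.9 4.0
  endloop
 endfacet
 facet normal 0.390 -0.746 0.539
  outer loop
   vertex 2.8 2.6 3.6
   vertex 1.2 0.1 1.3
   vertex 3.1 1.6 2.0
  endloop
 endfacet
 facet normal 0.041 0.989 -0.140
  outer loop
   vertex 2.0 3.6 1.3
   vertex 0.3 3.5 0.1
   vertex 4.0 3.9 4.0
  endloop
 endfacet
 facet normal 0.773 0.216 -0.597
  outer loop
   vertex 2.0 3.6 1.3
   vertex 4.0 3.9 4.0
   vertex 3.1 1.6 2.0
  endloop
 endfacet
 facet normal -0.413 -0.398 -0.819
  outer loop
   vertex 1.8 0.3 0.9
   vertex 1.2 0.1 1.3
   vertex 0.3 3.5 0.1
  endloop
 endfacet
 facet normal 0.498 -0.794 0.350
  outer loop
   vertex 1.8 0.3 0.9
   vertex 3.1 1.6 2.0
   vertex 1.2 0.1 1.3
  endloop
 endfacet
 facet normal 0.485 0.485 -0.728
  outer loop
   vertex 1.7 3.0 0.7
   vertex 0.3 3.5 0.1
   vertex 2.0 3.6 1.3
  endloop
 endfacet
 facet normal 0.377 -0.055 -0.925
  outer loop
   vertex 1.7 3.0 0.7
   vertex 1.8 0.3 0.9
   vertex 0.3 3.5 0.1
  endloop
 endfacet
 facet normal 0.771 0.214 -0.600
  outer loop
   vertex 1.7 3.0 0.7
   vertex 2.0 3.6 1.3
   vertex 3.1 1.6 2.0
  endloop
 endfacet
 facet normal 0.663 -0.031 -0.748
  outer loop
   vertex 1.7 3.0 0.7
   vertex 3.1 1.6 2.0
   vertex 1.8 0.3 0.9
  endloop
 endfacet
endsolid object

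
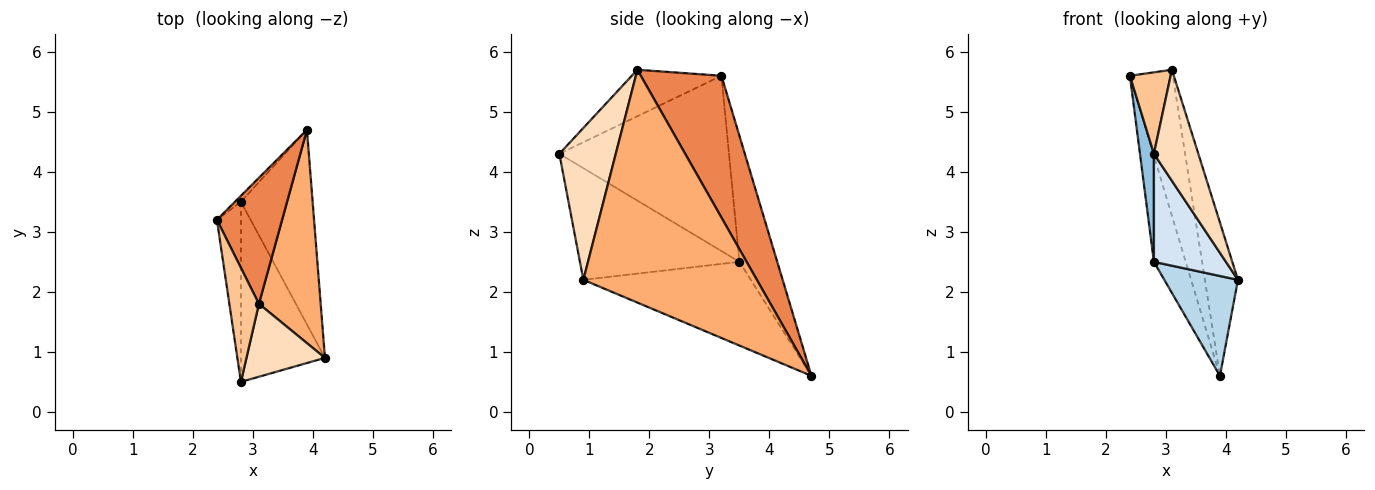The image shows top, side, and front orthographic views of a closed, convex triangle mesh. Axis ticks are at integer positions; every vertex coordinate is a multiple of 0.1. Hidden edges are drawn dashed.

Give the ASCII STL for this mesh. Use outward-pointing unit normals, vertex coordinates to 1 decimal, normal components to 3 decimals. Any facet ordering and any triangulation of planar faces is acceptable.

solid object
 facet normal -0.765 0.643 -0.036
  outer loop
   vertex 2.8 3.5 2.5
   vertex 2.4 3.2 5.6
   vertex 3.9 4.7 0.6
  endloop
 endfacet
 facet normal -0.987 -0.081 -0.135
  outer loop
   vertex 2.8 3.5 2.5
   vertex 2.8 0.5 4.3
   vertex 2.4 3.2 5.6
  endloop
 endfacet
 facet normal -0.720 -0.317 -0.617
  outer loop
   vertex 2.8 3.5 2.5
   vertex 3.9 4.7 0.6
   vertex 4.2 0.9 2.2
  endloop
 endfacet
 facet normal -0.752 -0.339 -0.566
  outer loop
   vertex 2.8 3.5 2.5
   vertex 4.2 0.9 2.2
   vertex 2.8 0.5 4.3
  endloop
 endfacet
 facet normal 0.818 0.436 0.376
  outer loop
   vertex 3.1 1.8 5.7
   vertex 3.9 4.7 0.6
   vertex 2.4 3.2 5.6
  endloop
 endfacet
 facet normal 0.951 0.181 0.252
  outer loop
   vertex 3.1 1.8 5.7
   vertex 4.2 0.9 2.2
   vertex 3.9 4.7 0.6
  endloop
 endfacet
 facet normal -0.788 -0.358 0.501
  outer loop
   vertex 3.1 1.8 5.7
   vertex 2.4 3.2 5.6
   vertex 2.8 0.5 4.3
  endloop
 endfacet
 facet normal 0.728 -0.573 0.376
  outer loop
   vertex 3.1 1.8 5.7
   vertex 2.8 0.5 4.3
   vertex 4.2 0.9 2.2
  endloop
 endfacet
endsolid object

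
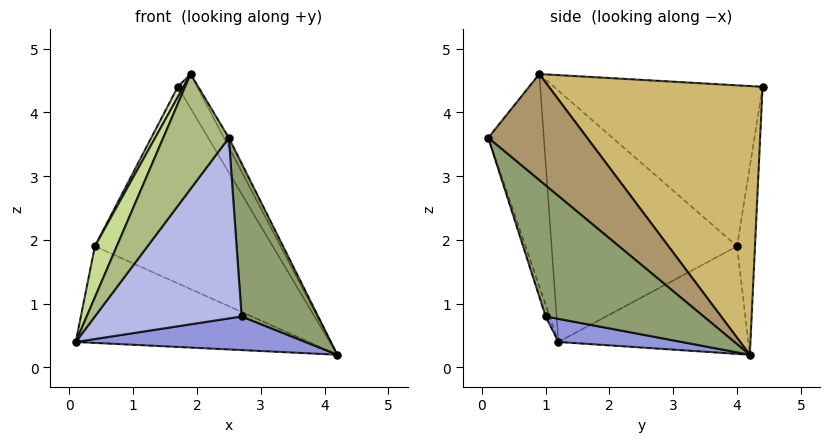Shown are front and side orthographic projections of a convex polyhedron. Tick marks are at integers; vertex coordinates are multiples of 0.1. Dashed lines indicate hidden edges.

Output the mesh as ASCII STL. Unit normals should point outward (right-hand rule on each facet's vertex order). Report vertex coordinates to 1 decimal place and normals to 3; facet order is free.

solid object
 facet normal -0.381 0.468 -0.797
  outer loop
   vertex 0.4 4.0 1.9
   vertex 4.2 4.2 0.2
   vertex 0.1 1.2 0.4
  endloop
 endfacet
 facet normal -0.100 0.989 -0.106
  outer loop
   vertex 0.4 4.0 1.9
   vertex 1.7 4.4 4.4
   vertex 4.2 4.2 0.2
  endloop
 endfacet
 facet normal 0.129 -0.241 -0.962
  outer loop
   vertex 2.7 1.0 0.8
   vertex 0.1 1.2 0.4
   vertex 4.2 4.2 0.2
  endloop
 endfacet
 facet normal -0.026 -0.951 -0.308
  outer loop
   vertex 2.7 1.0 0.8
   vertex 2.5 0.1 3.6
   vertex 0.1 1.2 0.4
  endloop
 endfacet
 facet normal 0.897 -0.435 -0.076
  outer loop
   vertex 2.7 1.0 0.8
   vertex 4.2 4.2 0.2
   vertex 2.5 0.1 3.6
  endloop
 endfacet
 facet normal -0.631 -0.745 0.217
  outer loop
   vertex 1.9 0.9 4.6
   vertex 0.1 1.2 0.4
   vertex 2.5 0.1 3.6
  endloop
 endfacet
 facet normal -0.917 -0.108 0.385
  outer loop
   vertex 1.9 0.9 4.6
   vertex 0.4 4.0 1.9
   vertex 0.1 1.2 0.4
  endloop
 endfacet
 facet normal -0.885 -0.024 0.464
  outer loop
   vertex 1.9 0.9 4.6
   vertex 1.7 4.4 4.4
   vertex 0.4 4.0 1.9
  endloop
 endfacet
 facet normal 0.872 0.043 0.488
  outer loop
   vertex 1.9 0.9 4.6
   vertex 2.5 0.1 3.6
   vertex 4.2 4.2 0.2
  endloop
 endfacet
 facet normal 0.858 0.078 0.507
  outer loop
   vertex 1.9 0.9 4.6
   vertex 4.2 4.2 0.2
   vertex 1.7 4.4 4.4
  endloop
 endfacet
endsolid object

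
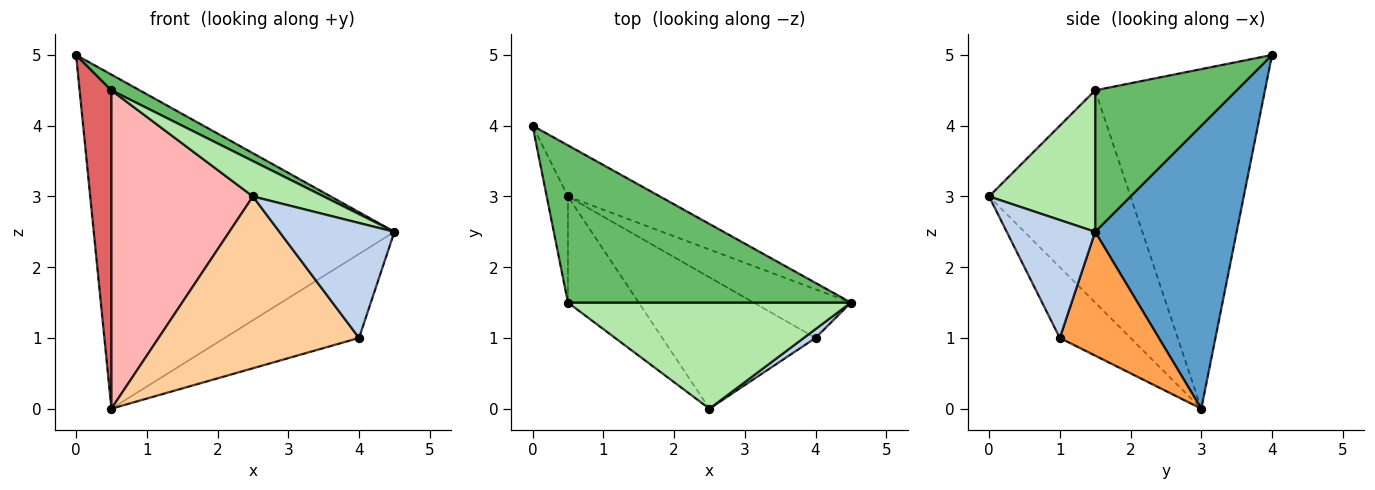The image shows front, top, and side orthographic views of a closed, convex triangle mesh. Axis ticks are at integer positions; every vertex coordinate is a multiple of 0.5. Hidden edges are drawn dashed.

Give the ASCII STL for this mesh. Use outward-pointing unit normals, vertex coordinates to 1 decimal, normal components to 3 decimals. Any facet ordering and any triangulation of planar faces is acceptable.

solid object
 facet normal 0.422 0.896 -0.137
  outer loop
   vertex 0.5 3.0 0.0
   vertex 0.0 4.0 5.0
   vertex 4.5 1.5 2.5
  endloop
 endfacet
 facet normal 0.609 -0.791 0.061
  outer loop
   vertex 4.0 1.0 1.0
   vertex 4.5 1.5 2.5
   vertex 2.5 0.0 3.0
  endloop
 endfacet
 facet normal 0.538 0.730 -0.422
  outer loop
   vertex 4.0 1.0 1.0
   vertex 0.5 3.0 0.0
   vertex 4.5 1.5 2.5
  endloop
 endfacet
 facet normal -0.270 -0.765 -0.585
  outer loop
   vertex 4.0 1.0 1.0
   vertex 2.5 0.0 3.0
   vertex 0.5 3.0 0.0
  endloop
 endfacet
 facet normal 0.445 -0.089 0.891
  outer loop
   vertex 0.5 1.5 4.5
   vertex 4.5 1.5 2.5
   vertex 0.0 4.0 5.0
  endloop
 endfacet
 facet normal 0.429 -0.286 0.857
  outer loop
   vertex 0.5 1.5 4.5
   vertex 2.5 0.0 3.0
   vertex 4.5 1.5 2.5
  endloop
 endfacet
 facet normal -0.981 -0.184 -0.061
  outer loop
   vertex 0.5 1.5 4.5
   vertex 0.0 4.0 5.0
   vertex 0.5 3.0 0.0
  endloop
 endfacet
 facet normal -0.688 -0.688 -0.229
  outer loop
   vertex 0.5 1.5 4.5
   vertex 0.5 3.0 0.0
   vertex 2.5 0.0 3.0
  endloop
 endfacet
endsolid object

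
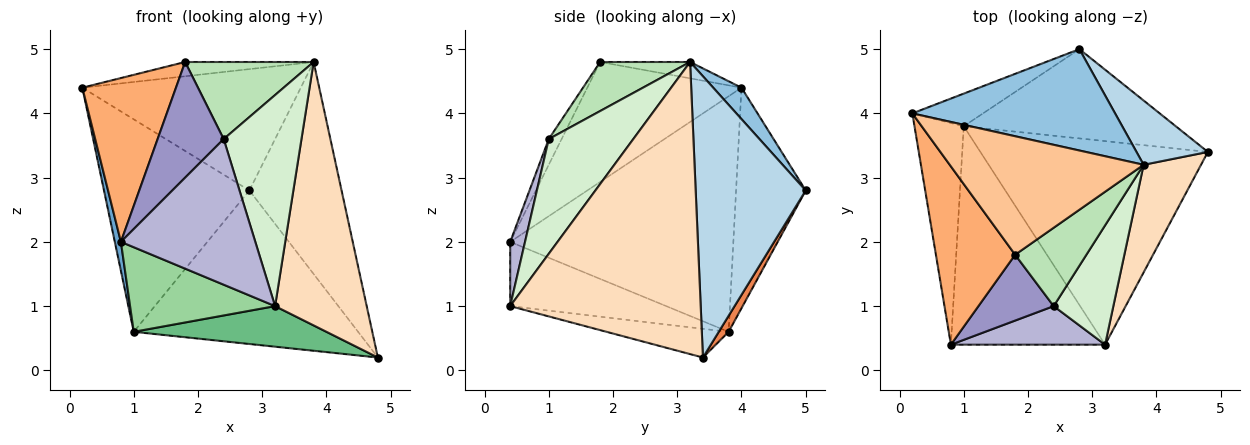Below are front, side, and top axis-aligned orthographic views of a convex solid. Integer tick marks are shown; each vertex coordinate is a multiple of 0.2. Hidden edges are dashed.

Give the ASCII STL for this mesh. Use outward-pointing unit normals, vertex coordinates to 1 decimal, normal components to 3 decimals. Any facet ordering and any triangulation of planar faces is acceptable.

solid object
 facet normal -0.978 -0.027 -0.205
  outer loop
   vertex 1.0 3.8 0.6
   vertex 0.8 0.4 2.0
   vertex 0.2 4.0 4.4
  endloop
 endfacet
 facet normal 0.099 0.764 0.638
  outer loop
   vertex 2.8 5.0 2.8
   vertex 0.2 4.0 4.4
   vertex 3.8 3.2 4.8
  endloop
 endfacet
 facet normal 0.753 0.630 0.191
  outer loop
   vertex 2.8 5.0 2.8
   vertex 3.8 3.2 4.8
   vertex 4.8 3.4 0.2
  endloop
 endfacet
 facet normal -0.428 0.893 -0.137
  outer loop
   vertex 2.8 5.0 2.8
   vertex 1.0 3.8 0.6
   vertex 0.2 4.0 4.4
  endloop
 endfacet
 facet normal 0.038 0.864 -0.502
  outer loop
   vertex 2.8 5.0 2.8
   vertex 4.8 3.4 0.2
   vertex 1.0 3.8 0.6
  endloop
 endfacet
 facet normal -0.744 -0.452 0.492
  outer loop
   vertex 1.8 1.8 4.8
   vertex 0.2 4.0 4.4
   vertex 0.8 0.4 2.0
  endloop
 endfacet
 facet normal -0.083 0.119 0.989
  outer loop
   vertex 1.8 1.8 4.8
   vertex 3.8 3.2 4.8
   vertex 0.2 4.0 4.4
  endloop
 endfacet
 facet normal 0.887 -0.427 0.174
  outer loop
   vertex 3.2 0.4 1.0
   vertex 4.8 3.4 0.2
   vertex 3.8 3.2 4.8
  endloop
 endfacet
 facet normal -0.123 -0.194 -0.973
  outer loop
   vertex 3.2 0.4 1.0
   vertex 1.0 3.8 0.6
   vertex 4.8 3.4 0.2
  endloop
 endfacet
 facet normal -0.362 -0.337 -0.869
  outer loop
   vertex 3.2 0.4 1.0
   vertex 0.8 0.4 2.0
   vertex 1.0 3.8 0.6
  endloop
 endfacet
 facet normal 0.441 -0.629 0.640
  outer loop
   vertex 2.4 1.0 3.6
   vertex 3.8 3.2 4.8
   vertex 1.8 1.8 4.8
  endloop
 endfacet
 facet normal 0.687 -0.632 0.357
  outer loop
   vertex 2.4 1.0 3.6
   vertex 3.2 0.4 1.0
   vertex 3.8 3.2 4.8
  endloop
 endfacet
 facet normal -0.167 -0.857 0.488
  outer loop
   vertex 2.4 1.0 3.6
   vertex 1.8 1.8 4.8
   vertex 0.8 0.4 2.0
  endloop
 endfacet
 facet normal 0.106 -0.961 0.254
  outer loop
   vertex 2.4 1.0 3.6
   vertex 0.8 0.4 2.0
   vertex 3.2 0.4 1.0
  endloop
 endfacet
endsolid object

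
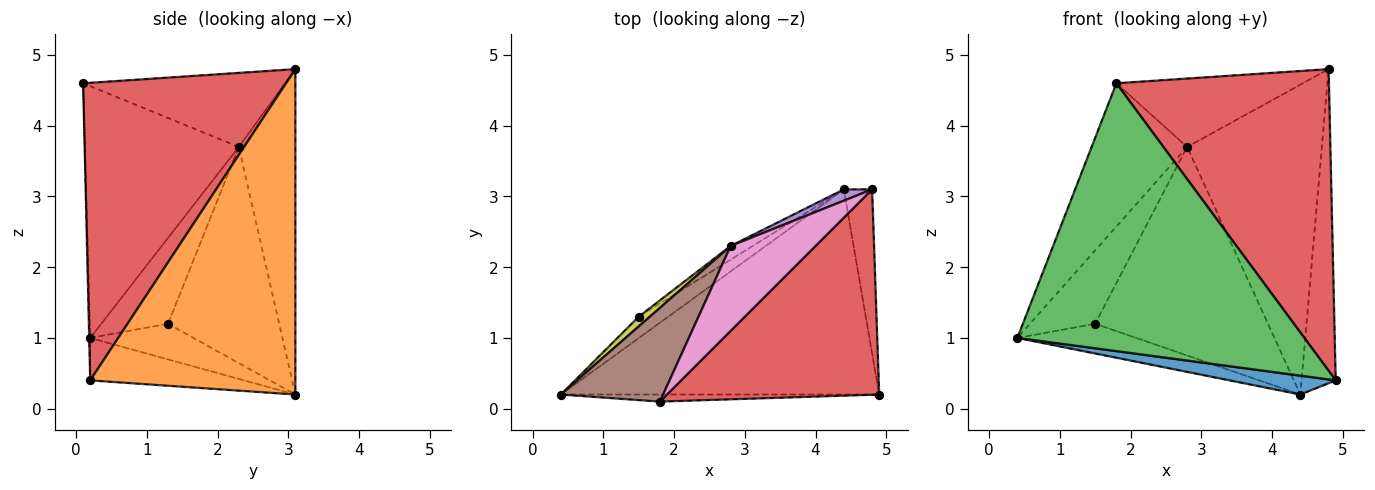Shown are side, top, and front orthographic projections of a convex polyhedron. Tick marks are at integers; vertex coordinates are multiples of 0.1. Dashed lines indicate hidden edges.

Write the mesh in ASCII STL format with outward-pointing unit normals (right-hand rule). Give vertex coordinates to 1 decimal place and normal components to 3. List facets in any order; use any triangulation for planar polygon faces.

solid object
 facet normal -0.132 -0.091 -0.987
  outer loop
   vertex 4.4 3.1 0.2
   vertex 4.9 0.2 0.4
   vertex 0.4 0.2 1.0
  endloop
 endfacet
 facet normal 0.983 0.164 -0.085
  outer loop
   vertex 4.8 3.1 4.8
   vertex 4.9 0.2 0.4
   vertex 4.4 3.1 0.2
  endloop
 endfacet
 facet normal -0.004 -1.000 -0.026
  outer loop
   vertex 1.8 0.1 4.6
   vertex 0.4 0.2 1.0
   vertex 4.9 0.2 0.4
  endloop
 endfacet
 facet normal 0.619 -0.649 0.442
  outer loop
   vertex 1.8 0.1 4.6
   vertex 4.9 0.2 0.4
   vertex 4.8 3.1 4.8
  endloop
 endfacet
 facet normal -0.387 0.921 0.034
  outer loop
   vertex 2.8 2.3 3.7
   vertex 4.8 3.1 4.8
   vertex 4.4 3.1 0.2
  endloop
 endfacet
 facet normal -0.803 0.499 0.326
  outer loop
   vertex 2.8 2.3 3.7
   vertex 0.4 0.2 1.0
   vertex 1.8 0.1 4.6
  endloop
 endfacet
 facet normal -0.562 0.519 0.644
  outer loop
   vertex 2.8 2.3 3.7
   vertex 1.8 0.1 4.6
   vertex 4.8 3.1 4.8
  endloop
 endfacet
 facet normal -0.576 0.663 -0.478
  outer loop
   vertex 1.5 1.3 1.2
   vertex 4.4 3.1 0.2
   vertex 0.4 0.2 1.0
  endloop
 endfacet
 facet normal -0.712 0.696 0.092
  outer loop
   vertex 1.5 1.3 1.2
   vertex 0.4 0.2 1.0
   vertex 2.8 2.3 3.7
  endloop
 endfacet
 facet normal -0.540 0.840 -0.055
  outer loop
   vertex 1.5 1.3 1.2
   vertex 2.8 2.3 3.7
   vertex 4.4 3.1 0.2
  endloop
 endfacet
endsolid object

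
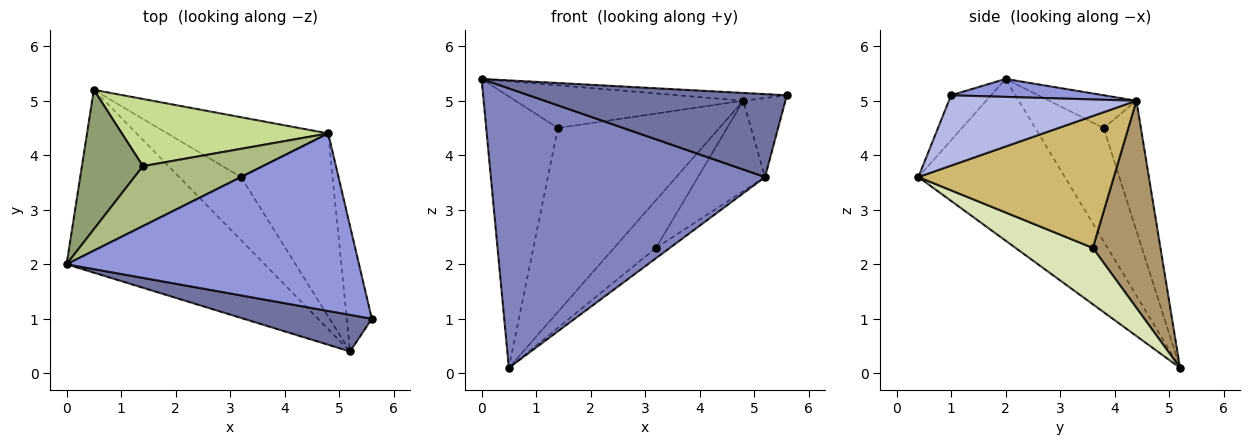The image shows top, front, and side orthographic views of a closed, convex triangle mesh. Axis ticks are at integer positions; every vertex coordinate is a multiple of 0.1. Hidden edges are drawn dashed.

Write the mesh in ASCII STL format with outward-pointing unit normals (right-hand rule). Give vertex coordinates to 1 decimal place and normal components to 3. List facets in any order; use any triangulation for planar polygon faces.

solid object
 facet normal -0.140 -0.906 0.400
  outer loop
   vertex 5.2 0.4 3.6
   vertex 5.6 1.0 5.1
   vertex 0.0 2.0 5.4
  endloop
 endfacet
 facet normal -0.408 -0.764 -0.500
  outer loop
   vertex 5.2 0.4 3.6
   vertex 0.0 2.0 5.4
   vertex 0.5 5.2 0.1
  endloop
 endfacet
 facet normal 0.061 0.044 0.997
  outer loop
   vertex 4.8 4.4 5.0
   vertex 0.0 2.0 5.4
   vertex 5.6 1.0 5.1
  endloop
 endfacet
 facet normal 0.921 0.207 -0.329
  outer loop
   vertex 4.8 4.4 5.0
   vertex 5.6 1.0 5.1
   vertex 5.2 0.4 3.6
  endloop
 endfacet
 facet normal -0.648 0.678 0.348
  outer loop
   vertex 1.4 3.8 4.5
   vertex 0.5 5.2 0.1
   vertex 0.0 2.0 5.4
  endloop
 endfacet
 facet normal -0.217 0.566 0.795
  outer loop
   vertex 1.4 3.8 4.5
   vertex 0.0 2.0 5.4
   vertex 4.8 4.4 5.0
  endloop
 endfacet
 facet normal -0.211 0.918 0.335
  outer loop
   vertex 1.4 3.8 4.5
   vertex 4.8 4.4 5.0
   vertex 0.5 5.2 0.1
  endloop
 endfacet
 facet normal 0.669 0.120 -0.734
  outer loop
   vertex 3.2 3.6 2.3
   vertex 5.2 0.4 3.6
   vertex 0.5 5.2 0.1
  endloop
 endfacet
 facet normal 0.709 0.440 -0.551
  outer loop
   vertex 3.2 3.6 2.3
   vertex 0.5 5.2 0.1
   vertex 4.8 4.4 5.0
  endloop
 endfacet
 facet normal 0.791 0.271 -0.549
  outer loop
   vertex 3.2 3.6 2.3
   vertex 4.8 4.4 5.0
   vertex 5.2 0.4 3.6
  endloop
 endfacet
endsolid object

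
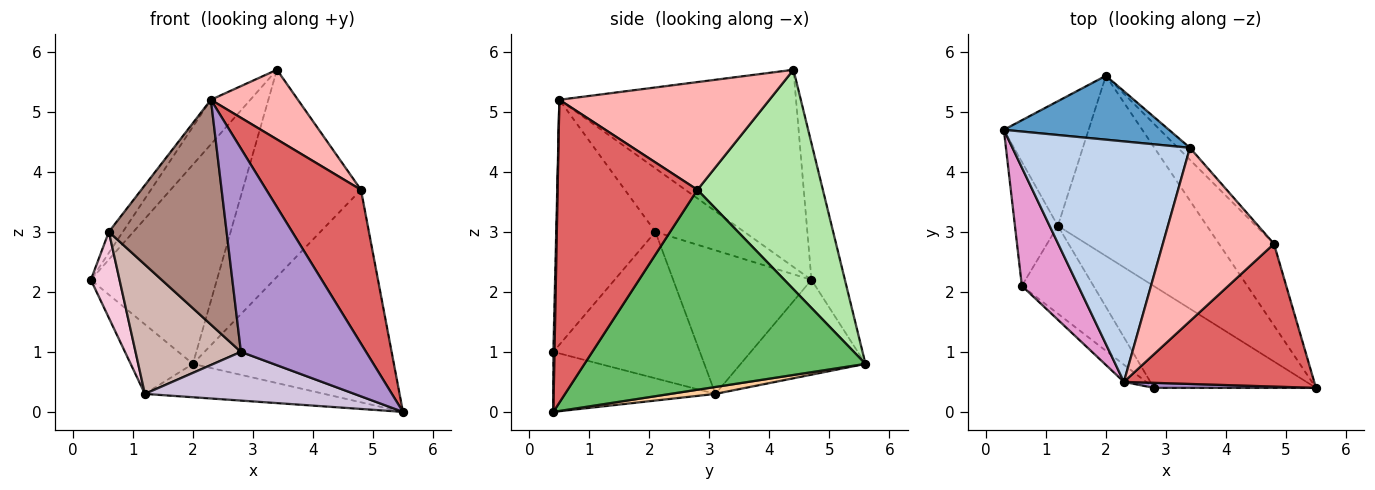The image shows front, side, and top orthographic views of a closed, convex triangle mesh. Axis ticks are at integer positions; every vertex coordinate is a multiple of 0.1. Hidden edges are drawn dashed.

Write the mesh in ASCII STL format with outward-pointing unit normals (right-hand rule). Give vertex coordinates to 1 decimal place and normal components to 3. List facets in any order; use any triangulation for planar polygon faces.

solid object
 facet normal -0.245 0.923 0.296
  outer loop
   vertex 3.4 4.4 5.7
   vertex 2.0 5.6 0.8
   vertex 0.3 4.7 2.2
  endloop
 endfacet
 facet normal -0.738 0.123 0.664
  outer loop
   vertex 2.3 0.5 5.2
   vertex 3.4 4.4 5.7
   vertex 0.3 4.7 2.2
  endloop
 endfacet
 facet normal -0.699 0.349 -0.625
  outer loop
   vertex 1.2 3.1 0.3
   vertex 0.3 4.7 2.2
   vertex 2.0 5.6 0.8
  endloop
 endfacet
 facet normal 0.046 0.182 -0.982
  outer loop
   vertex 1.2 3.1 0.3
   vertex 2.0 5.6 0.8
   vertex 5.5 0.4 0.0
  endloop
 endfacet
 facet normal 0.794 0.568 -0.218
  outer loop
   vertex 4.8 2.8 3.7
   vertex 5.5 0.4 0.0
   vertex 2.0 5.6 0.8
  endloop
 endfacet
 facet normal 0.727 0.686 -0.040
  outer loop
   vertex 4.8 2.8 3.7
   vertex 2.0 5.6 0.8
   vertex 3.4 4.4 5.7
  endloop
 endfacet
 facet normal 0.735 -0.497 0.462
  outer loop
   vertex 4.8 2.8 3.7
   vertex 2.3 0.5 5.2
   vertex 5.5 0.4 0.0
  endloop
 endfacet
 facet normal 0.669 -0.277 0.690
  outer loop
   vertex 4.8 2.8 3.7
   vertex 3.4 4.4 5.7
   vertex 2.3 0.5 5.2
  endloop
 endfacet
 facet normal 0.009 -1.000 0.025
  outer loop
   vertex 2.8 0.4 1.0
   vertex 5.5 0.4 0.0
   vertex 2.3 0.5 5.2
  endloop
 endfacet
 facet normal -0.317 -0.410 -0.855
  outer loop
   vertex 2.8 0.4 1.0
   vertex 1.2 3.1 0.3
   vertex 5.5 0.4 0.0
  endloop
 endfacet
 facet normal -0.643 -0.764 -0.058
  outer loop
   vertex 0.6 2.1 3.0
   vertex 2.8 0.4 1.0
   vertex 2.3 0.5 5.2
  endloop
 endfacet
 facet normal -0.755 -0.543 -0.369
  outer loop
   vertex 0.6 2.1 3.0
   vertex 1.2 3.1 0.3
   vertex 2.8 0.4 1.0
  endloop
 endfacet
 facet normal -0.743 0.117 0.659
  outer loop
   vertex 0.6 2.1 3.0
   vertex 2.3 0.5 5.2
   vertex 0.3 4.7 2.2
  endloop
 endfacet
 facet normal -0.940 -0.195 -0.281
  outer loop
   vertex 0.6 2.1 3.0
   vertex 0.3 4.7 2.2
   vertex 1.2 3.1 0.3
  endloop
 endfacet
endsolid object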